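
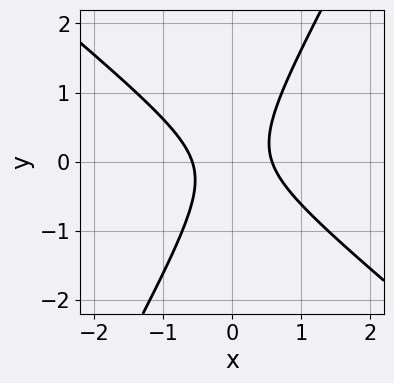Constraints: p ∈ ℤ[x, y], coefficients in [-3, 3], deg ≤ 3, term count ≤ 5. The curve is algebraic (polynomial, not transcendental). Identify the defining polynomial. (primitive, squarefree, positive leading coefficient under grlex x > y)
3*x^2 + 2*x*y - 2*y^2 - 1

(a) deg p = 2. A generic line meets the curve in up to 2 points.
(b) From the axis intercepts and sections: it misses every integer gridline on the y-axis.
(c) Assembling these constraints gives the stated polynomial.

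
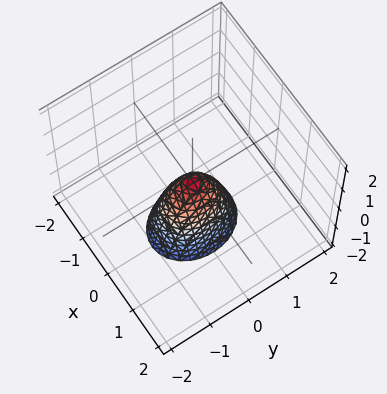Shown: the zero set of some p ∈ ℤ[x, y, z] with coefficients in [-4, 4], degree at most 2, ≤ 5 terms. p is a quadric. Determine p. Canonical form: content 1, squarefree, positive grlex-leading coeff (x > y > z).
3*x^2 + 2*y^2 + z

Degree: a paraboloid; a quadric, so deg p = 2.
Symmetries: the y ↦ −y reflection is a symmetry, so y appears only in even powers; the x ↦ −x reflection is a symmetry, so x appears only in even powers.
Reading off the gridlines: one z-axis crossing is at z = 0; one x-axis crossing is at x = 0; it meets the y-axis at y = 0 (among the integer gridlines).
These observations pin down the coefficients.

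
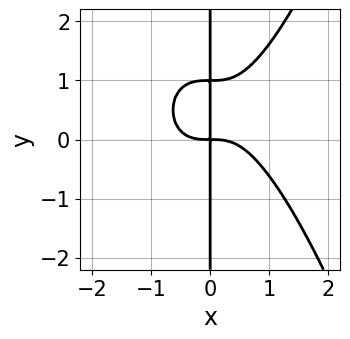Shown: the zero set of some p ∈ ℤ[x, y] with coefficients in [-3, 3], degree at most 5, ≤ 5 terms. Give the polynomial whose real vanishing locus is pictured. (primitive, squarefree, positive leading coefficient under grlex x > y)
x^4 - x*y^2 + x*y

Degree: the shape is more complex than any degree-3 curve, so deg p = 4.
Against the integer gridlines: the visible y-axis segment lies entirely on the curve.
Together with the visible shape, these determine p as stated.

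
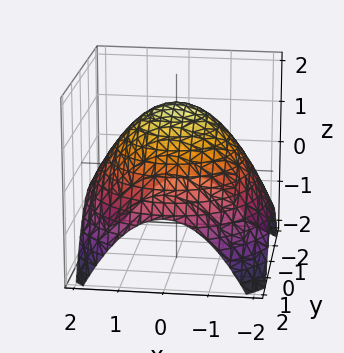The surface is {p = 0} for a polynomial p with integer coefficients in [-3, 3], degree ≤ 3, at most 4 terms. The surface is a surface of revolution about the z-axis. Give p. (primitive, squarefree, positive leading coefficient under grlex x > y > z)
x^2 + y^2 + 2*z - 3

The degree is 2 — a generic line meets the surface in up to 2 points.
Symmetries: every cross-section ⟂ z is a circle, so x, y appear only via x² + y².
Observable constraints: a circular section at z = 0 has radius between 1 and 2.
Putting this together gives p.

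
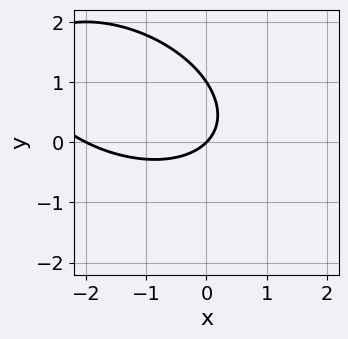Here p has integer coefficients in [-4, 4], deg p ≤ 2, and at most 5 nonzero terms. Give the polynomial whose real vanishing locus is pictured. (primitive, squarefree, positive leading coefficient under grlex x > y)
x^2 + x*y + 2*y^2 + 2*x - 2*y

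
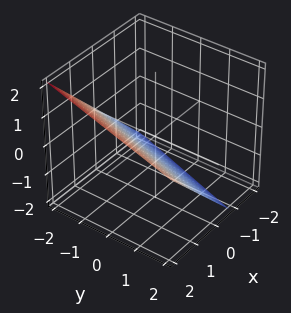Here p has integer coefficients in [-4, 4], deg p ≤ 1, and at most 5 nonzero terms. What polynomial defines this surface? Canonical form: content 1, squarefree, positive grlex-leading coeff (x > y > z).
(a) The degree is 1 — the surface is flat (a plane).
(b) From the visible intercepts: it crosses the y-axis at the gridline y = -2.
(c) Fitting integer coefficients to these (and the overall shape) gives p.

3*x - y - 3*z - 2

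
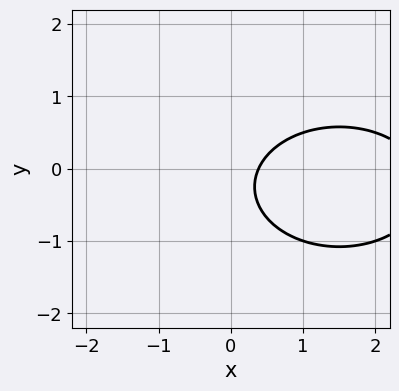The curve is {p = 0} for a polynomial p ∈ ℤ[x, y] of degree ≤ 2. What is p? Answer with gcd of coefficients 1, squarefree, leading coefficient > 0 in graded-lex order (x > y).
x^2 + 2*y^2 - 3*x + y + 1

The degree is 2 — no degree-1 curve has this shape.
From the axis intercepts and sections: the curve avoids every integer y-axis point in the box.
Solving for integer coefficients yields p as stated.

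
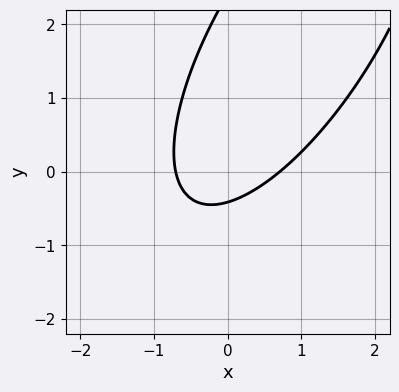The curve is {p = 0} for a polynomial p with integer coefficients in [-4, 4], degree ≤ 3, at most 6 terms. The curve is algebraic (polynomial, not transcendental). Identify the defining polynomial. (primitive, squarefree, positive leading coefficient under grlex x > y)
(a) The degree is 2 — no degree-1 curve has this shape.
(b) Putting this together gives p.

2*x^2 - 2*x*y + y^2 - 2*y - 1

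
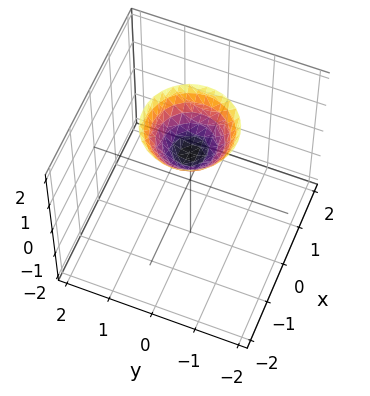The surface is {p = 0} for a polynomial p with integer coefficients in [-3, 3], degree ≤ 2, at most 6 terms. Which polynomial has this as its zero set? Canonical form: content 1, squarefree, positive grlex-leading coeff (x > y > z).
x^2 + y^2 - z + 1

(a) The degree is 2 — no degree-1 surface has this shape.
(b) Symmetries: every cross-section ⟂ z is a circle, so x, y appear only via x² + y².
(c) Checking where it meets the axes: a circular section at z = 2 has radius exactly 1; the surface avoids every integer y-axis point in the box.
(d) Fitting integer coefficients to these (and the overall shape) gives p. Check: (0, 0, 1) on the z-axis lies on the surface, and p(0, 0, 1) = 0. ✓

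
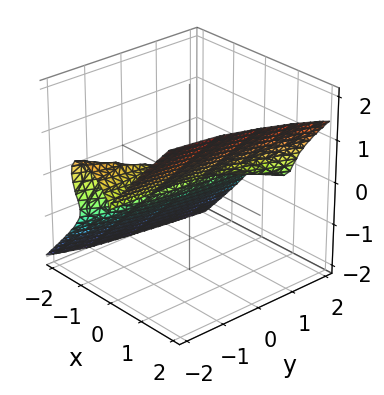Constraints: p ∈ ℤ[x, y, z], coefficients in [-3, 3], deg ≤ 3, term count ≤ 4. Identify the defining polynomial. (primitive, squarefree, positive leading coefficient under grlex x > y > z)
2*x^3 - x^2*y - 2*z^3 - x*z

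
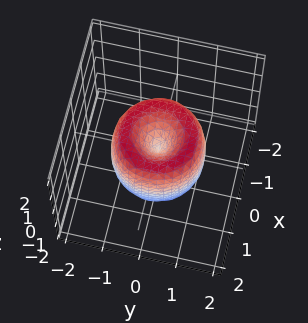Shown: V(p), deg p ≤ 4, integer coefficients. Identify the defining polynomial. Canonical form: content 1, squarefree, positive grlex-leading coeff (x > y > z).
(a) deg p = 4. A generic line meets the surface in up to 4 points.
(b) Symmetries: rotational symmetry about the z-axis ⇒ p depends on x, y only through x² + y².
(c) Reading off the gridlines: a circular section at z = 1 has radius between 0 and 1; it crosses the x-axis at the gridline x = 0; it meets the z-axis at z = 0 (among the integer gridlines).
(d) Fitting integer coefficients to these (and the overall shape) gives p.

2*x^4 + 4*x^2*y^2 + 2*y^4 - 3*x^2 - 3*y^2 + z^2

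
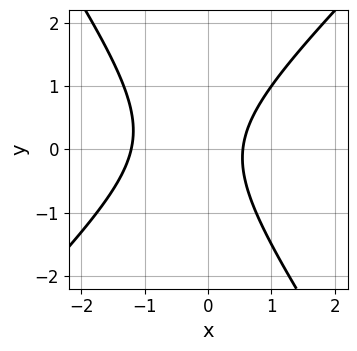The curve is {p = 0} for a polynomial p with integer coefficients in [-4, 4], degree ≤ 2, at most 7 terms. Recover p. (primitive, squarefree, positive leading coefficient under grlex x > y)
3*x^2 - x*y - 2*y^2 + 2*x - 2

1. The degree is 2 — a generic line meets the curve in up to 2 points.
2. Reading off the gridlines: no y-intercept at any integer in the box.
3. The integer polynomial consistent with all of this is the stated p.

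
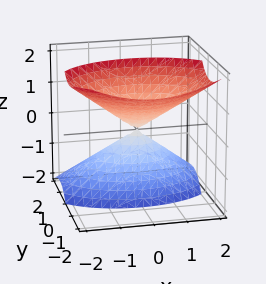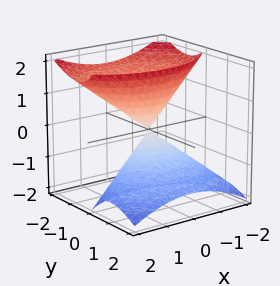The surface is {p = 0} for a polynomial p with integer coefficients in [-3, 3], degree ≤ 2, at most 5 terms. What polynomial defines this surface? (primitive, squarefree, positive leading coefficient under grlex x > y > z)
x^2 + 2*y^2 + 2*y*z - z^2

(a) The picture has 2 separate pieces.
(b) deg p = 2.
(c) Against the integer gridlines: one y-axis crossing is at y = 0; it meets the x-axis at x = 0 (among the integer gridlines); one z-axis crossing is at z = 0.
(d) The integer polynomial consistent with all of this is the stated p.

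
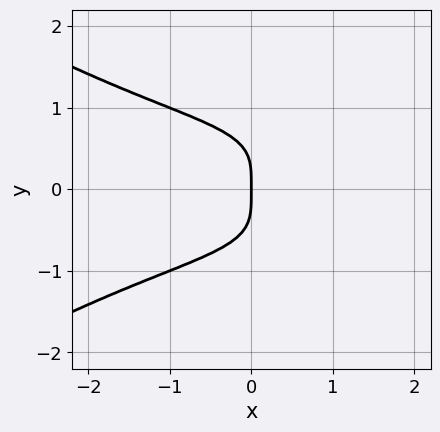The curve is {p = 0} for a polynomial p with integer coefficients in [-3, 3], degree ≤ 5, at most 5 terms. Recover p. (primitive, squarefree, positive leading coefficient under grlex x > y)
First, deg p = 4.
Then, symmetries: mirror symmetry y ↦ −y ⇒ only even powers of y.
Next, reading off the gridlines: one y-axis crossing is at y = 0; one x-axis crossing is at x = 0.
Finally, these observations pin down the coefficients.

x^2*y^2 - 3*y^4 - 2*x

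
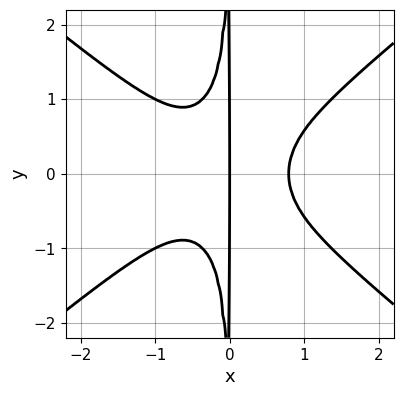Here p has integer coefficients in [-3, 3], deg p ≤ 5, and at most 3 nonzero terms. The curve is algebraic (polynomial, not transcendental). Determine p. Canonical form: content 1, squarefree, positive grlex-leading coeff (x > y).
2*x^4 - 3*x^2*y^2 - x

1. The degree is 4 — the shape is more complex than any degree-3 curve.
2. Symmetries: it's symmetric under y → −y, forcing even powers of y.
3. Observable constraints: the visible y-axis segment lies entirely on the curve; it crosses the x-axis at the gridline x = 0.
4. These observations pin down the coefficients.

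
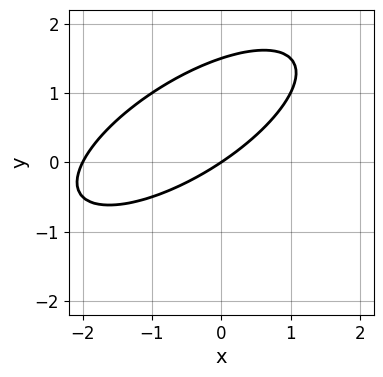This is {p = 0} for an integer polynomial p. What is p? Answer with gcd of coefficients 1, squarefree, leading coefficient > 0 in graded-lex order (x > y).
x^2 - 2*x*y + 2*y^2 + 2*x - 3*y

(a) The degree is 2 — no degree-1 curve has this shape.
(b) From the axis intercepts and sections: among the integer gridlines, it crosses the x-axis at x ∈ {-2, 0}; it crosses the y-axis at the gridline y = 0.
(c) Assembling these constraints gives the stated polynomial.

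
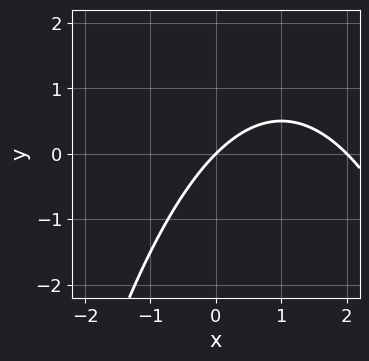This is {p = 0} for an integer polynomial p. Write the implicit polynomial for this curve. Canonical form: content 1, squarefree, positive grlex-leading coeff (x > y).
x^2 - 2*x + 2*y

(a) The degree is 2 — no degree-1 curve has this shape.
(b) Against the integer gridlines: among the integer gridlines, it crosses the x-axis at x ∈ {0, 2}; it crosses the y-axis at the gridline y = 0.
(c) Assembling these constraints gives the stated polynomial.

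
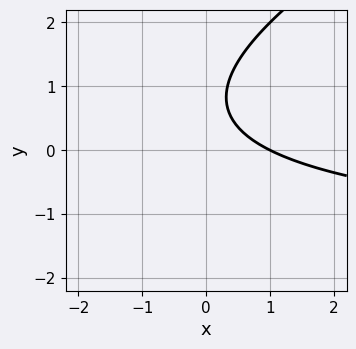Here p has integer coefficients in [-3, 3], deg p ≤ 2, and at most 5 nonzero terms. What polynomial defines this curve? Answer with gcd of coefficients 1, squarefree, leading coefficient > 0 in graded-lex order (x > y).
x*y - 2*y^2 + 2*x + 3*y - 2

First, deg p = 2. No degree-1 curve has this shape.
Next, checking where it meets the axes: it meets the x-axis at x = 1 (among the integer gridlines); it misses every integer gridline on the y-axis.
Finally, these observations pin down the coefficients.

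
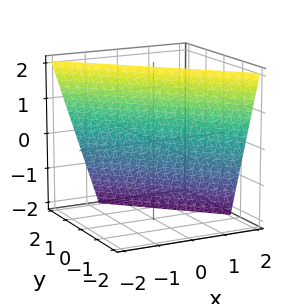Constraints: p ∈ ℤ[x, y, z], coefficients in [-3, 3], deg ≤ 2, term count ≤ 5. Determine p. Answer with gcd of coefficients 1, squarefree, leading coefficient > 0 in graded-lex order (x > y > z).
3*x + 3*y + z - 2

1. The degree is 1 — the surface is flat (a plane).
2. From the visible intercepts: it crosses the z-axis at the gridline z = 2.
3. Solving for integer coefficients yields p as stated.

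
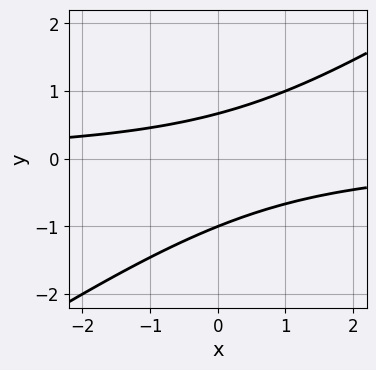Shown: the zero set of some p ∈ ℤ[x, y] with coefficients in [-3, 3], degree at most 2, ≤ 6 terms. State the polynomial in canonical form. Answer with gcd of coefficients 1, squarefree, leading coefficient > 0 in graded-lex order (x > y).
2*x*y - 3*y^2 - y + 2

Degree: no degree-1 curve has this shape, so deg p = 2.
From the axis intercepts and sections: no x-intercept at any integer in the box; it meets the y-axis at y = -1 (among the integer gridlines).
Together with the visible shape, these determine p as stated.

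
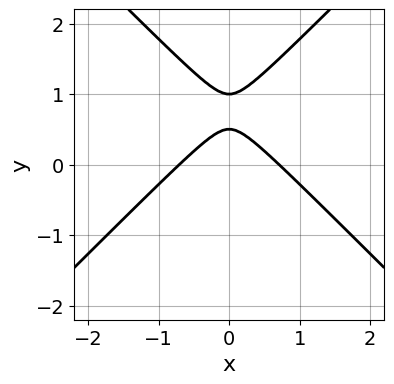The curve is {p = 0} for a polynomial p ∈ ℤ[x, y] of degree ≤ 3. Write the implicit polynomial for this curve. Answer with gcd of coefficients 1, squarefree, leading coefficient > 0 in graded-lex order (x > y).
1. The degree is 2 — the shape is more complex than any degree-1 curve.
2. Symmetries: mirror symmetry x ↦ −x ⇒ only even powers of x.
3. Observable constraints: it crosses the y-axis at the gridline y = 1.
4. Fitting integer coefficients to these (and the overall shape) gives p.

2*x^2 - 2*y^2 + 3*y - 1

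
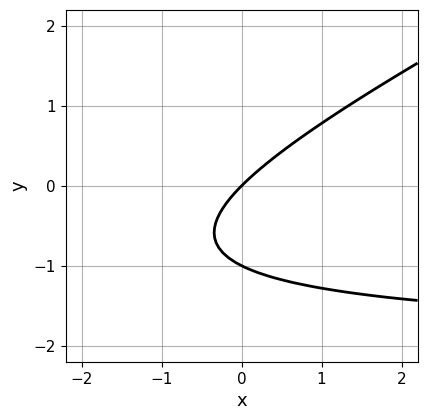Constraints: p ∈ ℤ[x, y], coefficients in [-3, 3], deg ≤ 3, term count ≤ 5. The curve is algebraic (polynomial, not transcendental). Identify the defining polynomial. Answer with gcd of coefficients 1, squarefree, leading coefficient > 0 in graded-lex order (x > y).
(a) The degree is 2 — a generic line meets the curve in up to 2 points.
(b) Checking where it meets the axes: it meets the x-axis at x = 0 (among the integer gridlines); among the integer gridlines, it crosses the y-axis at y ∈ {-1, 0}.
(c) Together with the visible shape, these determine p as stated.

x*y - 2*y^2 + 2*x - 2*y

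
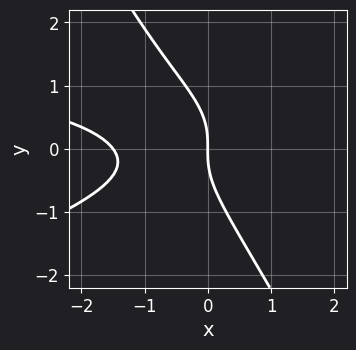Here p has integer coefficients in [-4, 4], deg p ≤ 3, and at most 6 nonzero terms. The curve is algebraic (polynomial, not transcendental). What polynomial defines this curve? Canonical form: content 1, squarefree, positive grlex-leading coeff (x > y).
x^2*y - 3*x*y^2 - 2*y^3 - 2*x^2 - 3*x

(a) deg p = 3.
(b) Reading off the gridlines: it crosses the x-axis at the gridline x = 0; it crosses the y-axis at the gridline y = 0.
(c) These observations pin down the coefficients.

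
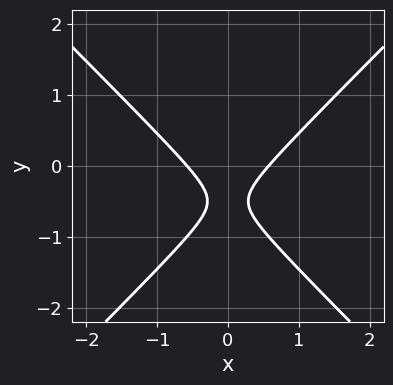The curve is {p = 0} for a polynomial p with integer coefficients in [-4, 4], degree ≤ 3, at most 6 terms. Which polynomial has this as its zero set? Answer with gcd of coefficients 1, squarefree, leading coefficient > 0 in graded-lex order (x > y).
1. Degree: no degree-1 curve has this shape, so deg p = 2.
2. Symmetries: it's symmetric under x → −x, forcing even powers of x.
3. Reading off the gridlines: it misses every integer gridline on the y-axis.
4. These observations pin down the coefficients.

3*x^2 - 3*y^2 - 3*y - 1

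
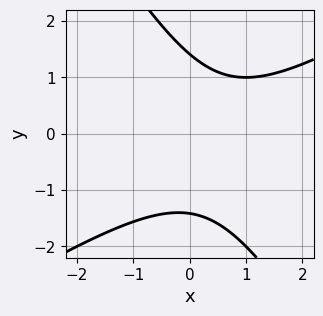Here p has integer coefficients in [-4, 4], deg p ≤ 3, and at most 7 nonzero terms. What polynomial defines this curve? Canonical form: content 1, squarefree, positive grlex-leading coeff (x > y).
First, the degree is 2 — a generic line meets the curve in up to 2 points.
Then, from the axis intercepts and sections: it misses every integer gridline on the x-axis.
Finally, assembling these constraints gives the stated polynomial.

x^2 - x*y - y^2 - x + 2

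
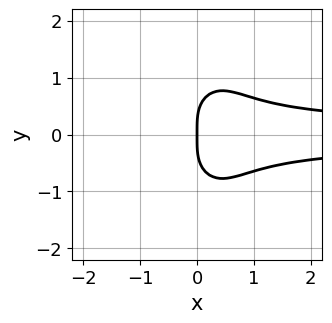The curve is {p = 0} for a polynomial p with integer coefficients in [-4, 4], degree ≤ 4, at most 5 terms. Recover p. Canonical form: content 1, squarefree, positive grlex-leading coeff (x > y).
1. The degree is 4 — a generic line meets the curve in up to 4 points.
2. Symmetries: it's symmetric under y → −y, forcing even powers of y.
3. Reading off the gridlines: it meets the y-axis at y = 0 (among the integer gridlines); it meets the x-axis at x = 0 (among the integer gridlines).
4. Assembling these constraints gives the stated polynomial.

3*x^2*y^2 + y^4 - x*y^2 - x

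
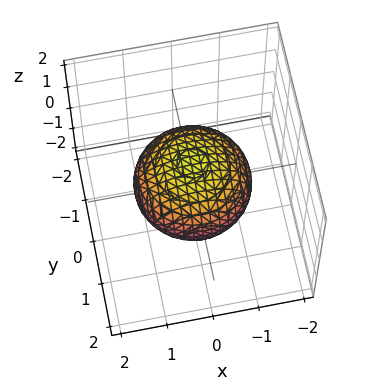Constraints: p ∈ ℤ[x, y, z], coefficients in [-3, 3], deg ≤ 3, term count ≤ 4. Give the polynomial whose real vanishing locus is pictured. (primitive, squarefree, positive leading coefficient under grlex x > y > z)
2*x^2 + 2*y^2 + 3*z^2 - 3

1. The degree is 2 — a closed, bounded, convex surface; a quadric.
2. Symmetry: every cross-section ⟂ z is a circle, so x, y appear only via x² + y²; it's symmetric under z → −z, forcing even powers of z.
3. From the axis intercepts and sections: among the integer gridlines, it crosses the z-axis at z ∈ {-1, 1}; a circular section at z = 0 has radius between 1 and 2.
4. Fitting integer coefficients to these (and the overall shape) gives p.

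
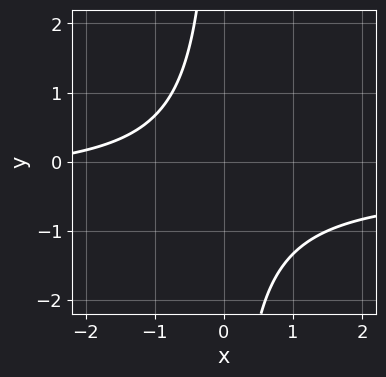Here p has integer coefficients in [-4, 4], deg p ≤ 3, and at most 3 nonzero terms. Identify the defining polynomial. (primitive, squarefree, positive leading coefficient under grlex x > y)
First, the degree is 2 — a generic line meets the curve in up to 2 points.
Then, from the visible intercepts: the curve avoids every integer x-axis point in the box; the curve avoids every integer y-axis point in the box.
Finally, assembling these constraints gives the stated polynomial.

3*x*y + x + 3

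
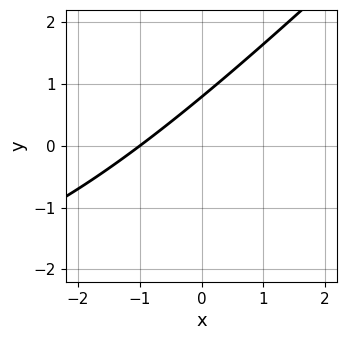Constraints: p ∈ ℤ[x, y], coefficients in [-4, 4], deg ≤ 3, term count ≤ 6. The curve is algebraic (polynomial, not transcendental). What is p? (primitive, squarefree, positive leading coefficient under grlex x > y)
x*y - y^2 + 3*x - 3*y + 3

First, deg p = 2.
Then, from the visible intercepts: it crosses the x-axis at the gridline x = -1.
Finally, putting this together gives p.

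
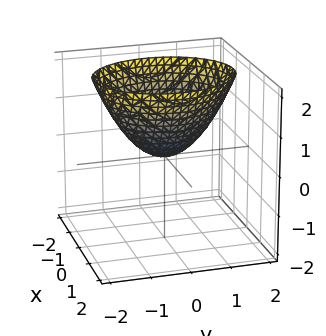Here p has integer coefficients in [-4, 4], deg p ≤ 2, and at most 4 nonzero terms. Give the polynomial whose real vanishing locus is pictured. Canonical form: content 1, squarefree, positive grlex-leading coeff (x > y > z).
3*x^2 + 2*y^2 - 3*z

First, deg p = 2. A single bowl opening along one axis; a quadric.
Next, symmetries: the x ↦ −x reflection is a symmetry, so x appears only in even powers; the y ↦ −y reflection is a symmetry, so y appears only in even powers.
Next, reading off the gridlines: it crosses the y-axis at the gridline y = 0; one z-axis crossing is at z = 0; one x-axis crossing is at x = 0.
Finally, assembling these constraints gives the stated polynomial.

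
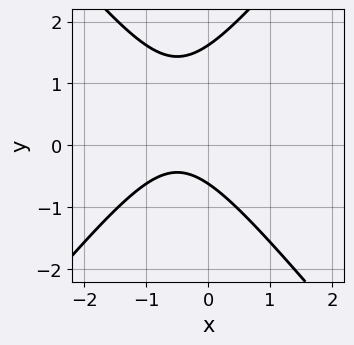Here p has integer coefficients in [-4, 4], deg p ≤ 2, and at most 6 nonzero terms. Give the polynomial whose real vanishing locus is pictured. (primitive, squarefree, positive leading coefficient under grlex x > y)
3*x^2 - 2*y^2 + 3*x + 2*y + 2

First, deg p = 2. The shape is more complex than any degree-1 curve.
Then, observable constraints: the curve avoids every integer x-axis point in the box.
Finally, fitting integer coefficients to these (and the overall shape) gives p.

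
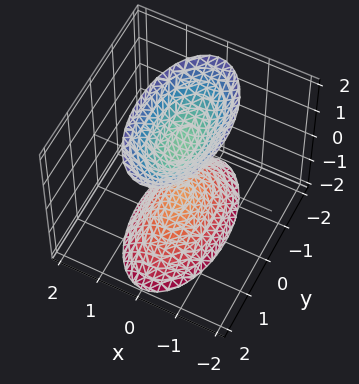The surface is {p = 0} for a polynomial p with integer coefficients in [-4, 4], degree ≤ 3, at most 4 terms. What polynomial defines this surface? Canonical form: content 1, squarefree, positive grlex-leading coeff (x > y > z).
First, there are 2 components. Treating them together as one polynomial.
Then, deg p = 2. Two separate bowl-shaped sheets opening away from each other; a quadric.
Next, symmetries: it's symmetric under x → −x, forcing even powers of x; it's symmetric under z → −z, forcing even powers of z; mirror symmetry y ↦ −y ⇒ only even powers of y.
Then, from the visible intercepts: the z-axis gridline crossings are at z ∈ {-1, 1}; the surface avoids every integer y-axis point in the box; the surface avoids every integer x-axis point in the box.
Finally, together with the visible shape, these determine p as stated.

3*x^2 + y^2 - z^2 + 1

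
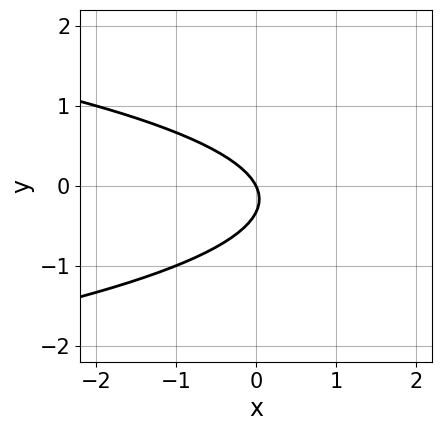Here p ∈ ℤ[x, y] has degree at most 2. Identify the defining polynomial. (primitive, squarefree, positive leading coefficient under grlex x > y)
Degree: no degree-1 curve has this shape, so deg p = 2.
Against the integer gridlines: it crosses the x-axis at the gridline x = 0; it crosses the y-axis at the gridline y = 0.
Putting this together gives p.

3*y^2 + 2*x + y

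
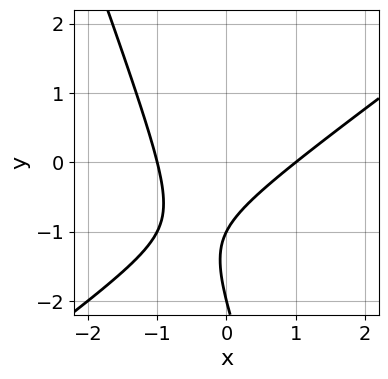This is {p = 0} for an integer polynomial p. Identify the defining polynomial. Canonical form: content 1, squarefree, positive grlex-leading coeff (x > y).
2*x^2 - 2*x*y - y^2 - 3*y - 2

(a) Degree: the shape is more complex than any degree-1 curve, so deg p = 2.
(b) From the axis intercepts and sections: among the integer gridlines, it crosses the y-axis at y ∈ {-2, -1}; among the integer gridlines, it crosses the x-axis at x ∈ {-1, 1}.
(c) The integer polynomial consistent with all of this is the stated p.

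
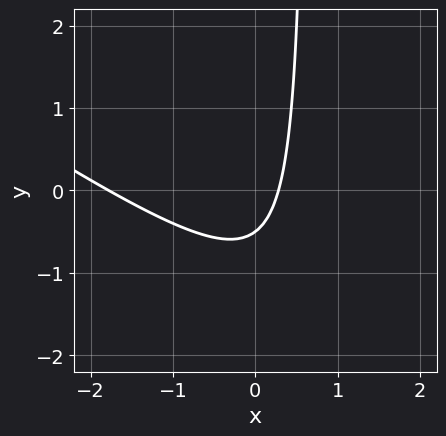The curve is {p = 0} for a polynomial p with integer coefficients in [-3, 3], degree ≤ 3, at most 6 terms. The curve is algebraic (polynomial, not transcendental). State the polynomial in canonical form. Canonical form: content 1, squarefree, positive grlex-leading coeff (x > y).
2*x^2 + 3*x*y + 3*x - 2*y - 1

(a) The degree is 2 — no degree-1 curve has this shape.
(b) Matching integer coefficients to the picture gives p.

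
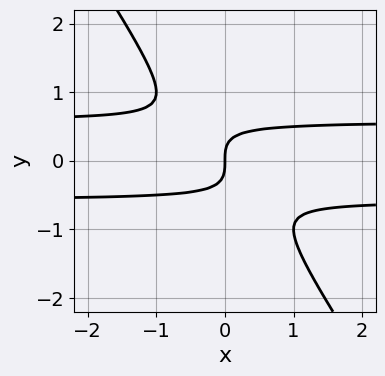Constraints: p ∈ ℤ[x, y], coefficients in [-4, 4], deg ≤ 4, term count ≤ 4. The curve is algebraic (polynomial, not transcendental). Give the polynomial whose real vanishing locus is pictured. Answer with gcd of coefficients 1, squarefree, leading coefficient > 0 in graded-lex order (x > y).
(a) deg p = 3. No degree-2 curve has this shape.
(b) Checking where it meets the axes: it crosses the y-axis at the gridline y = 0; one x-axis crossing is at x = 0.
(c) These observations pin down the coefficients.

3*x*y^2 + 2*y^3 - x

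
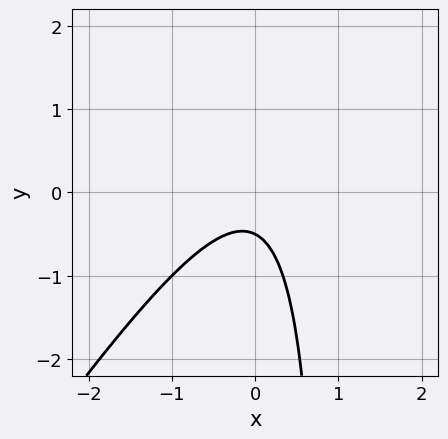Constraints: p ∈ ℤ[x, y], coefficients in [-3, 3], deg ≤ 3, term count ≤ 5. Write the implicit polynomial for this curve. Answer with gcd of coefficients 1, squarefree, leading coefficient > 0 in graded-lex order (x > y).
3*x^2 - 2*x*y + 2*y + 1

First, degree: a generic line meets the curve in up to 2 points, so deg p = 2.
Next, observable constraints: it misses every integer gridline on the x-axis.
Finally, fitting integer coefficients to these (and the overall shape) gives p.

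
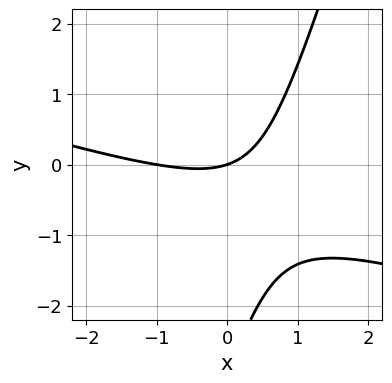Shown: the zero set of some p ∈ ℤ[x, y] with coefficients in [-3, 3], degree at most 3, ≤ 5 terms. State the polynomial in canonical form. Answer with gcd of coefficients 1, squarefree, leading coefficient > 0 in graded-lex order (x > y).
First, the degree is 2 — the shape is more complex than any degree-1 curve.
Next, from the visible intercepts: it meets the y-axis at y = 0 (among the integer gridlines); among the integer gridlines, it crosses the x-axis at x ∈ {-1, 0}.
Finally, the integer polynomial consistent with all of this is the stated p.

x^2 + 3*x*y - y^2 + x - 3*y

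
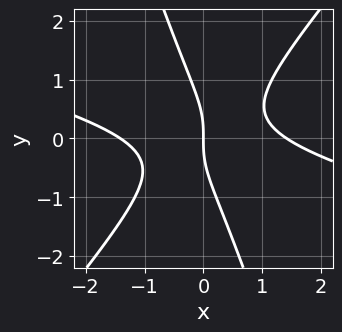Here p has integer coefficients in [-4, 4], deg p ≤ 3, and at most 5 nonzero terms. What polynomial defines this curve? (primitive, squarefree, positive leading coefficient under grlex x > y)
(a) deg p = 3. A generic line meets the curve in up to 3 points.
(b) Reading off the gridlines: it crosses the y-axis at the gridline y = 0; one x-axis crossing is at x = 0.
(c) The integer polynomial consistent with all of this is the stated p.

x^3 + 3*x^2*y - 2*x*y^2 - y^3 - 2*x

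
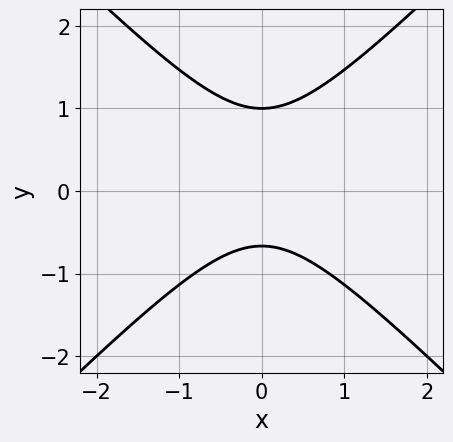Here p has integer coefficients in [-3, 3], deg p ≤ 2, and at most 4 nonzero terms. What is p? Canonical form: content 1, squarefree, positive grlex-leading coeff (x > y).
Degree: a generic line meets the curve in up to 2 points, so deg p = 2.
Symmetries: the x ↦ −x reflection is a symmetry, so x appears only in even powers.
Checking where it meets the axes: one y-axis crossing is at y = 1; it misses every integer gridline on the x-axis.
Assembling these constraints gives the stated polynomial.

3*x^2 - 3*y^2 + y + 2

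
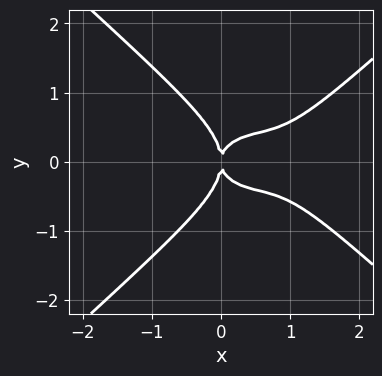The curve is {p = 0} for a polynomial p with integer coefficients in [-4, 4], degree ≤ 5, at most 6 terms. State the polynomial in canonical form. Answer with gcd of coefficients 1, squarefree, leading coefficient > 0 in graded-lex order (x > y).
2*x^4 - 3*y^4 - 3*x^3 - 2*x*y^2 + 2*x^2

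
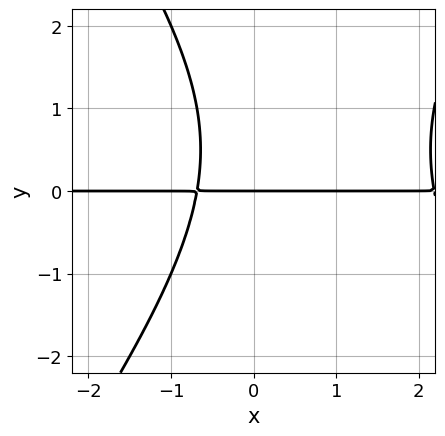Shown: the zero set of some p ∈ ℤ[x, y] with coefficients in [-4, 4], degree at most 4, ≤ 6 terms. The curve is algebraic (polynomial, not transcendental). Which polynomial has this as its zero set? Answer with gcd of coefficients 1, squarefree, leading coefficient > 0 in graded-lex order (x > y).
1. deg p = 3. The shape is more complex than any degree-2 curve.
2. From the visible intercepts: every point of the x-axis in the box is on the curve; it meets the y-axis at y = 0 (among the integer gridlines).
3. Assembling these constraints gives the stated polynomial.

2*x^2*y - y^3 - 3*x*y + y^2 - 3*y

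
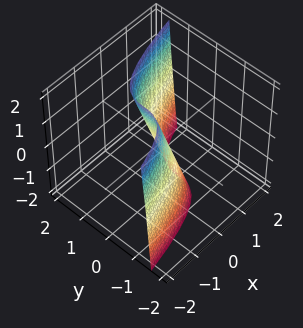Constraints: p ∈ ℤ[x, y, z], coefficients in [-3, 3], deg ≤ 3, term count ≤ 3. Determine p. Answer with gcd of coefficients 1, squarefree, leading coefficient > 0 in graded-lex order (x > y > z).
(a) deg p = 3. The shape is more complex than any degree-2 surface.
(b) Reading off the gridlines: it meets the z-axis at z = 0 (among the integer gridlines); it meets the y-axis at y = 0 (among the integer gridlines); one x-axis crossing is at x = 0.
(c) Together with the visible shape, these determine p as stated.

2*y^3 - 3*x - z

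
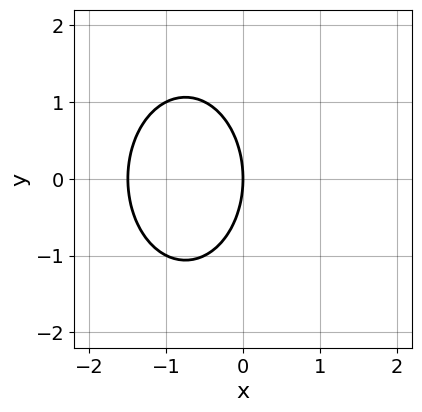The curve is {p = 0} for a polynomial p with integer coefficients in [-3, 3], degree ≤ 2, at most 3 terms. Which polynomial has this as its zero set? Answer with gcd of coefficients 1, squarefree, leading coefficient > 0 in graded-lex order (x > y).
Degree: a generic line meets the curve in up to 2 points, so deg p = 2.
Symmetries: mirror symmetry y ↦ −y ⇒ only even powers of y.
Against the integer gridlines: one y-axis crossing is at y = 0; one x-axis crossing is at x = 0.
Together with the visible shape, these determine p as stated.

2*x^2 + y^2 + 3*x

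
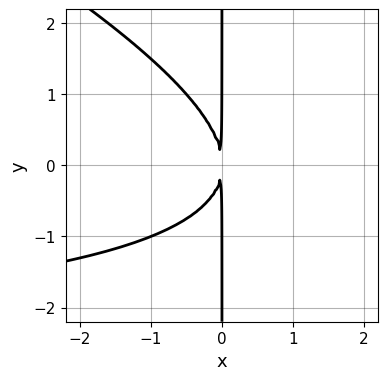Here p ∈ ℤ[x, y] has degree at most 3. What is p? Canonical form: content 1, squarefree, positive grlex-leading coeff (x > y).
x^2*y + 2*x*y^2 + 3*x^2

Degree: a generic line meets the curve in up to 3 points, so deg p = 3.
From the visible intercepts: the visible y-axis segment lies entirely on the curve.
Assembling these constraints gives the stated polynomial.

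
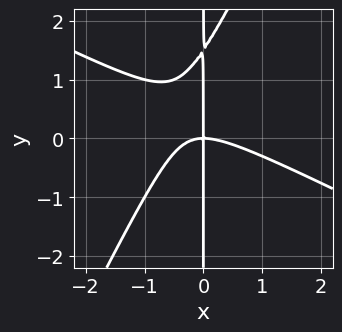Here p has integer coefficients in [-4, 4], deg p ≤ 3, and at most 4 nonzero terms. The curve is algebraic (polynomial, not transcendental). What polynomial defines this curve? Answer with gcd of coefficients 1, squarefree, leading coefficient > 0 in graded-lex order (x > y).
The degree is 3 — no degree-2 curve has this shape.
From the visible intercepts: it meets the x-axis at x = 0 (among the integer gridlines); every point of the y-axis in the box is on the curve.
Fitting integer coefficients to these (and the overall shape) gives p.

2*x^3 + 3*x^2*y - 2*x*y^2 + 3*x*y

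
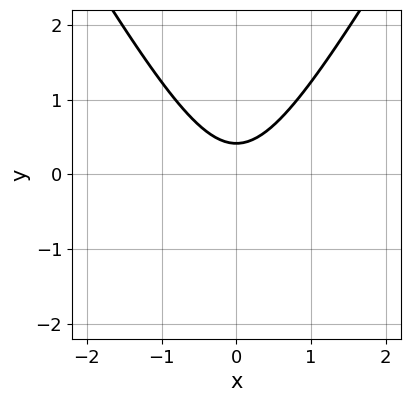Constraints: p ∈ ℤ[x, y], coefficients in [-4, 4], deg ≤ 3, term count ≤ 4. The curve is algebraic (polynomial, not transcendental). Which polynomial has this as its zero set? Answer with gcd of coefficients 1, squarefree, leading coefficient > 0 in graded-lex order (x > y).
(a) Degree: the shape is more complex than any degree-1 curve, so deg p = 2.
(b) Symmetries: it's symmetric under x → −x, forcing even powers of x.
(c) From the visible intercepts: the curve avoids every integer x-axis point in the box.
(d) Fitting integer coefficients to these (and the overall shape) gives p.

3*x^2 - y^2 - 2*y + 1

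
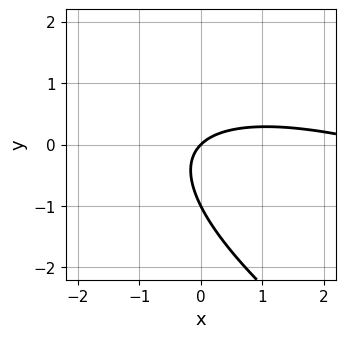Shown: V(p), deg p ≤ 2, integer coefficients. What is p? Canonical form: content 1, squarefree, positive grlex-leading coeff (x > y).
The degree is 2 — a generic line meets the curve in up to 2 points.
Reading off the gridlines: the y-axis gridline crossings are at y ∈ {-1, 0}; it crosses the x-axis at the gridline x = 0.
Assembling these constraints gives the stated polynomial.

x^2 + 3*x*y + 3*y^2 - 3*x + 3*y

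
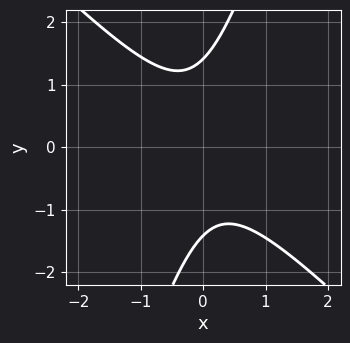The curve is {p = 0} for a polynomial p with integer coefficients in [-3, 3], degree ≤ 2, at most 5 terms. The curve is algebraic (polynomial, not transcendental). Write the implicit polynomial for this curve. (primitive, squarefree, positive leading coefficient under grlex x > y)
3*x^2 + 2*x*y - y^2 + 2

1. The degree is 2 — a generic line meets the curve in up to 2 points.
2. From the axis intercepts and sections: no x-intercept at any integer in the box.
3. Fitting integer coefficients to these (and the overall shape) gives p.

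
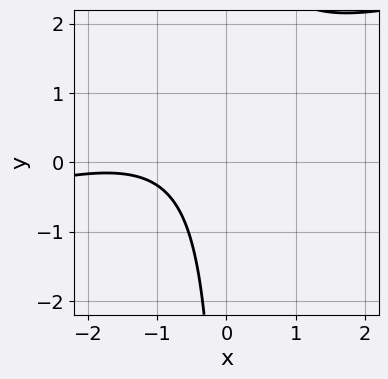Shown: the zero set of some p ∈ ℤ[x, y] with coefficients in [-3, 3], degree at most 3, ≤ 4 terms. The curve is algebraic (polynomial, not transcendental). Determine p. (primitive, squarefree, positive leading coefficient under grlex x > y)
x^2 - 3*x*y + 3*x + 3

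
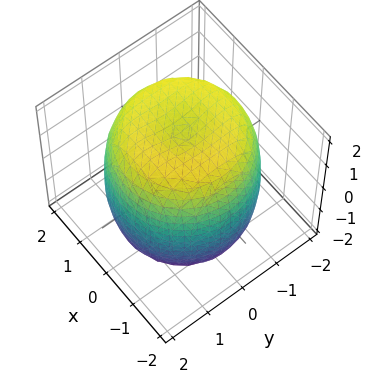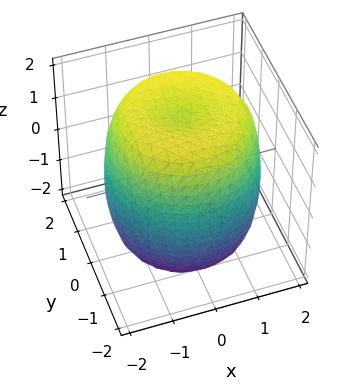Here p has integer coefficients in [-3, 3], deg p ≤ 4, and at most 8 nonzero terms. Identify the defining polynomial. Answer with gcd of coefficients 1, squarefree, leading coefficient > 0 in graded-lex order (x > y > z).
x^4 + 2*x^2*y^2 + y^4 - 2*x^2 - 2*y^2 + z^2 - 3

Degree: no degree-3 surface has this shape, so deg p = 4.
Symmetries: rotational symmetry about the z-axis ⇒ p depends on x, y only through x² + y².
Checking where it meets the axes: a circular section at z = 1 has radius between 1 and 2.
Assembling these constraints gives the stated polynomial.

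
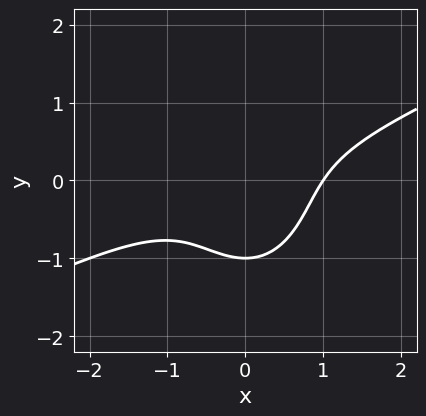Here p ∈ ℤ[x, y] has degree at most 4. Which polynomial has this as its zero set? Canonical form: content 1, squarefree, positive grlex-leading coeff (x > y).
x^3 - 2*x^2*y - y^3 - 1

The degree is 3 — a generic line meets the curve in up to 3 points.
From the visible intercepts: it meets the x-axis at x = 1 (among the integer gridlines); one y-axis crossing is at y = -1.
Matching integer coefficients to the picture gives p.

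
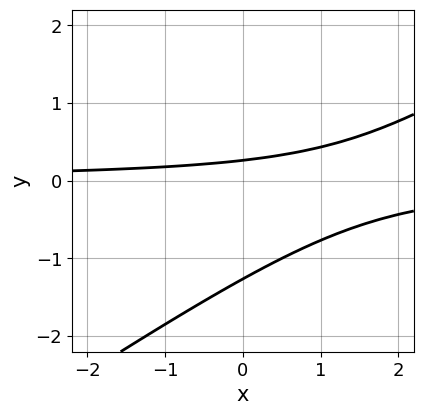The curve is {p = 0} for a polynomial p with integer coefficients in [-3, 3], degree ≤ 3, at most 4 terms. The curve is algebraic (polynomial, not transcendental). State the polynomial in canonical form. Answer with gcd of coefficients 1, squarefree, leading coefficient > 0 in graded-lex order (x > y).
2*x*y - 3*y^2 - 3*y + 1

(a) Degree: no degree-1 curve has this shape, so deg p = 2.
(b) Observable constraints: the curve avoids every integer x-axis point in the box.
(c) Matching integer coefficients to the picture gives p.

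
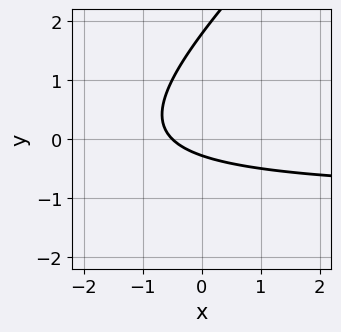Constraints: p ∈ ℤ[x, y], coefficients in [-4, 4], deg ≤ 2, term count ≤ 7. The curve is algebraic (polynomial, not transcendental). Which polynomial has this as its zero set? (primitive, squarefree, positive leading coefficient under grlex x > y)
2*x*y - 2*y^2 + 2*x + 3*y + 1

(a) The degree is 2 — the shape is more complex than any degree-1 curve.
(b) Solving for integer coefficients yields p as stated.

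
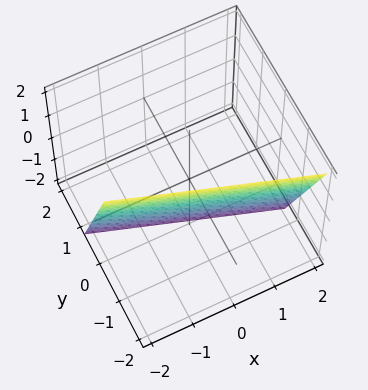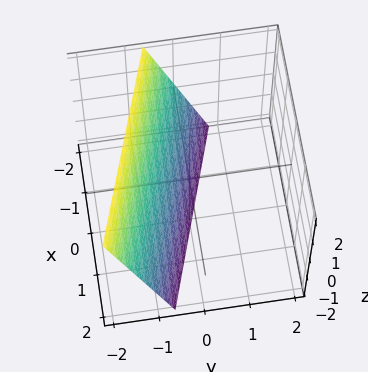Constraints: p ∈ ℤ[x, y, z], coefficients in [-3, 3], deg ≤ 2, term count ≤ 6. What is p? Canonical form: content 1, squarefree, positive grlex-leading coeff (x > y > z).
1. The degree is 1 — every cross-section is a straight line — this is a plane.
2. Reading off the gridlines: one z-axis crossing is at z = -2; it crosses the x-axis at the gridline x = -2.
3. These observations pin down the coefficients.

x + 3*y + z + 2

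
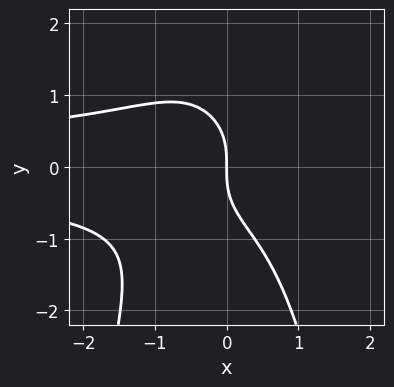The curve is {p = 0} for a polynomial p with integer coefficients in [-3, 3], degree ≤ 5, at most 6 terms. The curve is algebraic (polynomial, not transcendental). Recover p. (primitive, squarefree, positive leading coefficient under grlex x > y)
First, deg p = 4.
Then, against the integer gridlines: it crosses the x-axis at the gridline x = 0; it meets the y-axis at y = 0 (among the integer gridlines).
Finally, solving for integer coefficients yields p as stated.

3*x^2*y^2 + x*y^2 + 2*y^3 + 3*x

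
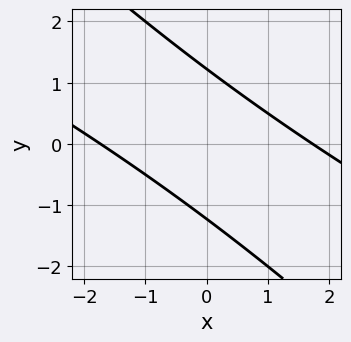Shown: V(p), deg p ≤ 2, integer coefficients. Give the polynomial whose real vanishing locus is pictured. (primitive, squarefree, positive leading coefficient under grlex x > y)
The degree is 2 — a generic line meets the curve in up to 2 points.
Putting this together gives p.

x^2 + 3*x*y + 2*y^2 - 3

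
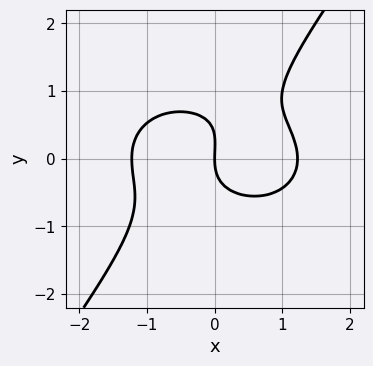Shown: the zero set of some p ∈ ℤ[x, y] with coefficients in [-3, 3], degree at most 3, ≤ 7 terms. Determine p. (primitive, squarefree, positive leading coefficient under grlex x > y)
2*x^3 + 3*x*y^2 - 3*y^3 + y^2 - 3*x

The degree is 3 — the shape is more complex than any degree-2 curve.
From the axis intercepts and sections: one x-axis crossing is at x = 0; it crosses the y-axis at the gridline y = 0.
Matching integer coefficients to the picture gives p.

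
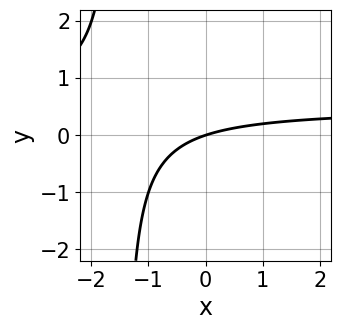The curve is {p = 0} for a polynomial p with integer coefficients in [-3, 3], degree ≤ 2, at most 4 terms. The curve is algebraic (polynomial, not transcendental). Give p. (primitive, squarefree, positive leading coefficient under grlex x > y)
2*x*y - x + 3*y

deg p = 2. No degree-1 curve has this shape.
From the visible intercepts: one x-axis crossing is at x = 0; it meets the y-axis at y = 0 (among the integer gridlines).
Solving for integer coefficients yields p as stated.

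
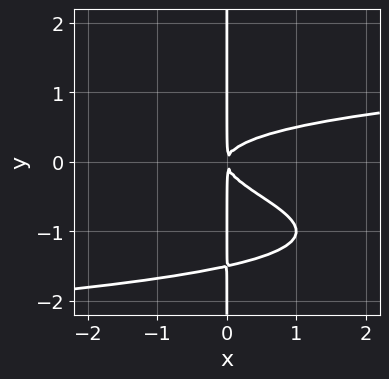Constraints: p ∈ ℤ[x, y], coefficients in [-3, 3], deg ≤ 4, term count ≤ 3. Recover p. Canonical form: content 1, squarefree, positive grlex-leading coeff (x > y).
2*x*y^3 + 3*x*y^2 - x^2

First, degree: a generic line meets the curve in up to 4 points, so deg p = 4.
Next, from the visible intercepts: every point of the y-axis in the box is on the curve.
Finally, matching integer coefficients to the picture gives p.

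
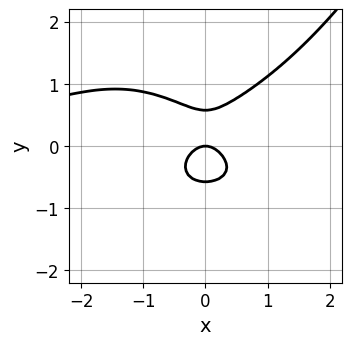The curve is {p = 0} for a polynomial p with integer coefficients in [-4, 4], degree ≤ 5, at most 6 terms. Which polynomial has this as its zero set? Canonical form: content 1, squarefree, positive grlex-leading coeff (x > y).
x^3*y - 3*y^3 + 2*x^2 + y

deg p = 4.
Against the integer gridlines: it crosses the y-axis at the gridline y = 0; one x-axis crossing is at x = 0.
Solving for integer coefficients yields p as stated.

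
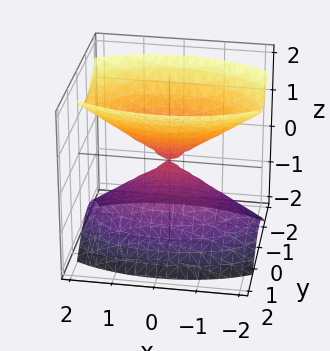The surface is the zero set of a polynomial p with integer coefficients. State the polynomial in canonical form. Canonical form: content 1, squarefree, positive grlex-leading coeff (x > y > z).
x^2 + 3*y^2 - 2*z^2

The picture has 2 separate pieces. Treating them together as one polynomial.
The degree is 2 — a double cone through the origin; a quadric.
Symmetries: the x ↦ −x reflection is a symmetry, so x appears only in even powers; mirror symmetry y ↦ −y ⇒ only even powers of y; mirror symmetry z ↦ −z ⇒ only even powers of z.
Checking where it meets the axes: one z-axis crossing is at z = 0; one y-axis crossing is at y = 0.
Putting this together gives p.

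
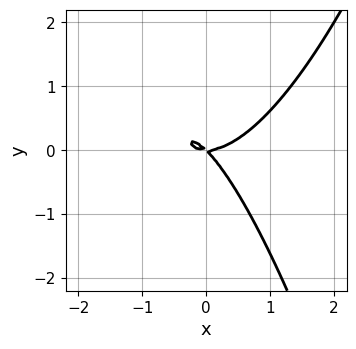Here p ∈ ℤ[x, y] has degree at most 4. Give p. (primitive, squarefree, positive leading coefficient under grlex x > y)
x^3 - x*y - y^2

1. Degree: no degree-2 curve has this shape, so deg p = 3.
2. From the visible intercepts: it crosses the y-axis at the gridline y = 0; it crosses the x-axis at the gridline x = 0.
3. Putting this together gives p.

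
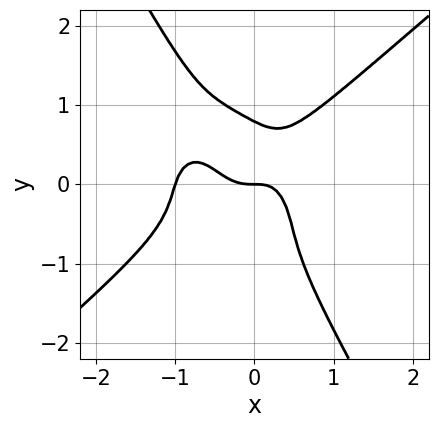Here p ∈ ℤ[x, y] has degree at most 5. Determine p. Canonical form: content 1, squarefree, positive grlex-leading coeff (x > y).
3*x^4 - 3*x*y^3 - 2*y^4 + 3*x^3 + y

Degree: a generic line meets the curve in up to 4 points, so deg p = 4.
Observable constraints: the x-axis gridline crossings are at x ∈ {-1, 0}; it meets the y-axis at y = 0 (among the integer gridlines).
The integer polynomial consistent with all of this is the stated p.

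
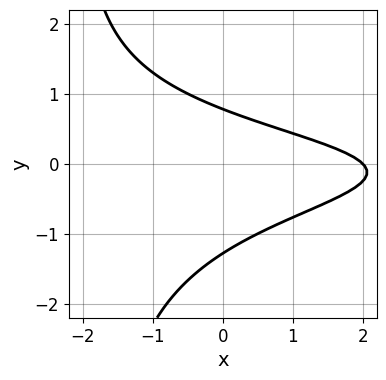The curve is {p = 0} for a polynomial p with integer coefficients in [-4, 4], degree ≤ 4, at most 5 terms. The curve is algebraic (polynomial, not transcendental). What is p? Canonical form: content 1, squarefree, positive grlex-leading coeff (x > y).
First, deg p = 3. No degree-2 curve has this shape.
Then, checking where it meets the axes: it crosses the x-axis at the gridline x = 2.
Finally, assembling these constraints gives the stated polynomial.

x*y^2 + 2*y^2 + x + y - 2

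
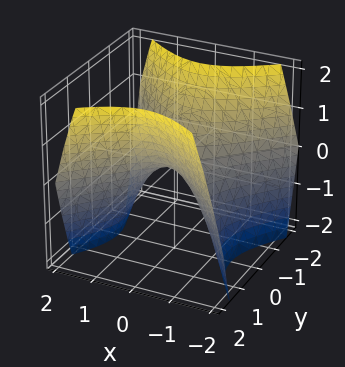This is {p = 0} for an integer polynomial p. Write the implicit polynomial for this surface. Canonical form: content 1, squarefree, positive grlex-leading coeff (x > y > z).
x^2 - y^2 + z

1. The degree is 2 — a saddle surface; a quadric.
2. Symmetries: mirror symmetry x ↦ −x ⇒ only even powers of x; mirror symmetry y ↦ −y ⇒ only even powers of y.
3. From the visible intercepts: one y-axis crossing is at y = 0; it crosses the z-axis at the gridline z = 0; one x-axis crossing is at x = 0.
4. Matching integer coefficients to the picture gives p.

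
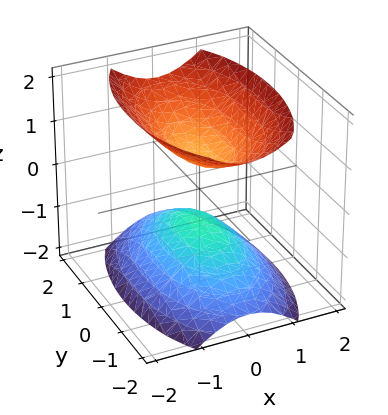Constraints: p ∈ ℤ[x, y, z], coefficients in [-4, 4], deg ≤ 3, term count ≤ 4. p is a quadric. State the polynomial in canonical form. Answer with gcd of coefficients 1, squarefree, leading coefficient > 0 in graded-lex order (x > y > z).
3*x^2 + y^2 - 2*z^2 + 1

I count 2 distinct pieces.
The degree is 2 — two sheets facing apart; a quadric.
Symmetries: mirror symmetry x ↦ −x ⇒ only even powers of x; mirror symmetry z ↦ −z ⇒ only even powers of z; it's symmetric under y → −y, forcing even powers of y.
From the visible intercepts: no y-intercept at any integer in the box; no x-intercept at any integer in the box.
Matching integer coefficients to the picture gives p.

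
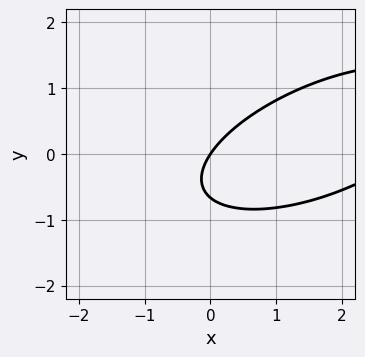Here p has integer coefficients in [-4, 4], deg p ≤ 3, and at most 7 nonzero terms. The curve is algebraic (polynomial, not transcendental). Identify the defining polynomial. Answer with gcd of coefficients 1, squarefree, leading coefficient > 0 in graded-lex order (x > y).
x^2 - 2*x*y + 3*y^2 - 3*x + 2*y

1. deg p = 2. The shape is more complex than any degree-1 curve.
2. Against the integer gridlines: it crosses the x-axis at the gridline x = 0; it meets the y-axis at y = 0 (among the integer gridlines).
3. Solving for integer coefficients yields p as stated.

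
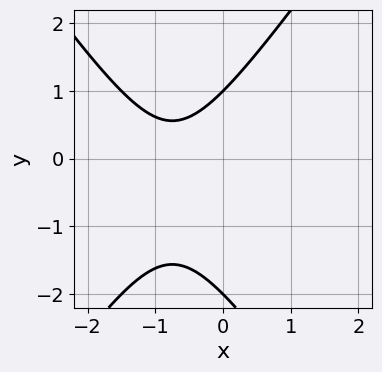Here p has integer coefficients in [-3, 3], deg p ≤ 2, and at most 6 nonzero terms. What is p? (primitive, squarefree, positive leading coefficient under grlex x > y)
(a) deg p = 2.
(b) Against the integer gridlines: among the integer gridlines, it crosses the y-axis at y ∈ {-2, 1}; it misses every integer gridline on the x-axis.
(c) Solving for integer coefficients yields p as stated.

2*x^2 - y^2 + 3*x - y + 2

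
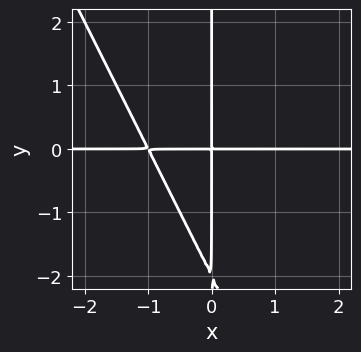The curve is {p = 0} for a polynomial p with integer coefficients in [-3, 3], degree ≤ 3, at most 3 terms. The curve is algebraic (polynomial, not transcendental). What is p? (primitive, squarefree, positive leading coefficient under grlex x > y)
2*x^2*y + x*y^2 + 2*x*y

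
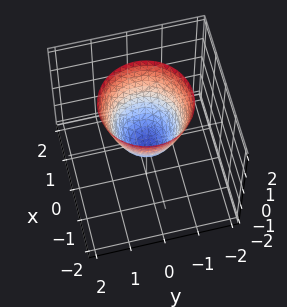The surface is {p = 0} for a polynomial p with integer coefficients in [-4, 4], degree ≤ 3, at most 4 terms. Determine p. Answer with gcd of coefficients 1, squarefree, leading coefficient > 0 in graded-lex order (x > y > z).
(a) Degree: the shape is more complex than any degree-1 surface, so deg p = 2.
(b) Symmetries: rotational symmetry about the z-axis ⇒ p depends on x, y only through x² + y².
(c) From the axis intercepts and sections: a circular section at z = 0 has radius between 0 and 1.
(d) The integer polynomial consistent with all of this is the stated p.

3*x^2 + 3*y^2 - 2*z - 1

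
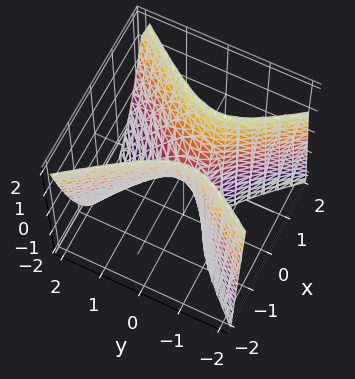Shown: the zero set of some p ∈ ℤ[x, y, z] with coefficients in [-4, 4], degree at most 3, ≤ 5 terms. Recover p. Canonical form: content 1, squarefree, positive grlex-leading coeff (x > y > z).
First, the degree is 2 — the shape is more complex than any degree-1 surface.
Then, reading off the gridlines: it crosses the z-axis at the gridline z = 0; it meets the x-axis at x = 0 (among the integer gridlines); one y-axis crossing is at y = 0.
Finally, these observations pin down the coefficients.

3*x^2 - 2*y^2 - y*z - z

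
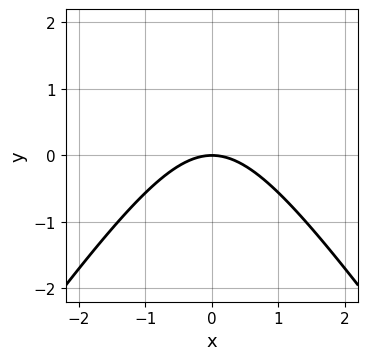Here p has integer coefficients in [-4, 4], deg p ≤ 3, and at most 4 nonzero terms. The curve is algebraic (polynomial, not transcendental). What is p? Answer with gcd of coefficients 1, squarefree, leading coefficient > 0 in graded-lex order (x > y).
2*x^2 - y^2 + 3*y

(a) Degree: no degree-1 curve has this shape, so deg p = 2.
(b) Symmetries: the x ↦ −x reflection is a symmetry, so x appears only in even powers.
(c) From the axis intercepts and sections: it crosses the x-axis at the gridline x = 0; one y-axis crossing is at y = 0.
(d) Matching integer coefficients to the picture gives p.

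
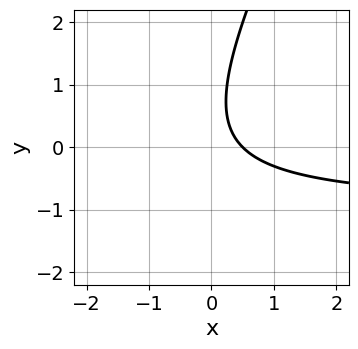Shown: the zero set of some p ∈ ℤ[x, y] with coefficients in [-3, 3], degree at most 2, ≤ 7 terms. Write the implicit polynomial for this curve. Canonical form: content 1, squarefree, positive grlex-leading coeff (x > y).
1. deg p = 2. The shape is more complex than any degree-1 curve.
2. From the visible intercepts: the curve avoids every integer y-axis point in the box.
3. Assembling these constraints gives the stated polynomial.

2*x*y - y^2 + 2*x + y - 1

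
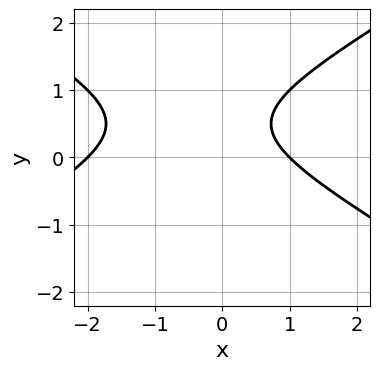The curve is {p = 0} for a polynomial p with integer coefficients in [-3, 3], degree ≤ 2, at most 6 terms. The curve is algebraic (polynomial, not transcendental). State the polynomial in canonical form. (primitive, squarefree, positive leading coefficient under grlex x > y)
(a) The degree is 2 — no degree-1 curve has this shape.
(b) Observable constraints: the curve avoids every integer y-axis point in the box; the x-axis gridline crossings are at x ∈ {-2, 1}.
(c) Matching integer coefficients to the picture gives p.

x^2 - 3*y^2 + x + 3*y - 2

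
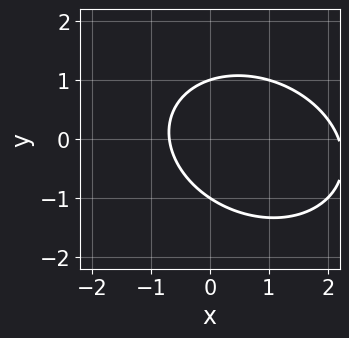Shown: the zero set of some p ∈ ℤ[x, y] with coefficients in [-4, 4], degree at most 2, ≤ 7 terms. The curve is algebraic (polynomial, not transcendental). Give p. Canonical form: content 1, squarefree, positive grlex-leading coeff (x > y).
First, deg p = 2. A generic line meets the curve in up to 2 points.
Next, against the integer gridlines: among the integer gridlines, it crosses the y-axis at y ∈ {-1, 1}.
Finally, fitting integer coefficients to these (and the overall shape) gives p.

2*x^2 + x*y + 3*y^2 - 3*x - 3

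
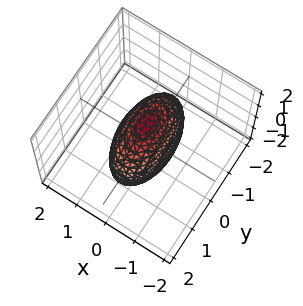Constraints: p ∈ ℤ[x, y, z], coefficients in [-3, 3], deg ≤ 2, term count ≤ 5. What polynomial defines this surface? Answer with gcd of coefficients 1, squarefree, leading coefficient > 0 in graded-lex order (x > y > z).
3*x^2 + y^2 + z^2 - 2

1. deg p = 2. Bounded and convex; a quadric.
2. Symmetries: it's symmetric under x → −x, forcing even powers of x; mirror symmetry z ↦ −z ⇒ only even powers of z; mirror symmetry y ↦ −y ⇒ only even powers of y.
3. Solving for integer coefficients yields p as stated.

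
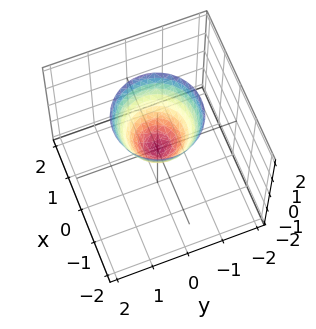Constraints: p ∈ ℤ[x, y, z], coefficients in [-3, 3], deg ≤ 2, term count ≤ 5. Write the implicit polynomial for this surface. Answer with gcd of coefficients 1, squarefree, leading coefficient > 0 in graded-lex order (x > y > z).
3*x^2 + 3*y^2 - 2*z

(a) Degree: a paraboloid; a quadric, so deg p = 2.
(b) Symmetries: the z-axis is an axis of rotation, so x and y enter only as x² + y².
(c) From the axis intercepts and sections: it crosses the z-axis at the gridline z = 0; it crosses the x-axis at the gridline x = 0; it crosses the y-axis at the gridline y = 0.
(d) Solving for integer coefficients yields p as stated.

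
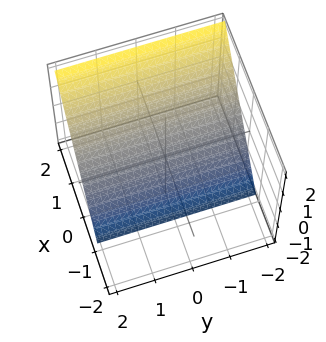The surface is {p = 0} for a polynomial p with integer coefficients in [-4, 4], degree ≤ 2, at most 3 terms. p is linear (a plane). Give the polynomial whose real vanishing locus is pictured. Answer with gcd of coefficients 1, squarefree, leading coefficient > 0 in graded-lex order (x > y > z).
3*x - 2*z - 2

1. Degree: the surface is flat (a plane), so deg p = 1.
2. Against the integer gridlines: no y-intercept at any integer in the box; one z-axis crossing is at z = -1.
3. These observations pin down the coefficients.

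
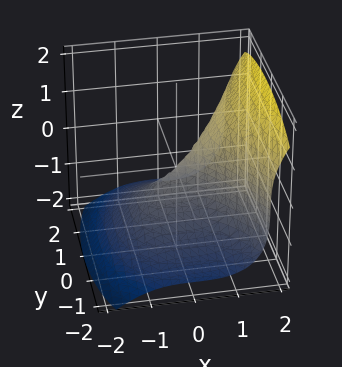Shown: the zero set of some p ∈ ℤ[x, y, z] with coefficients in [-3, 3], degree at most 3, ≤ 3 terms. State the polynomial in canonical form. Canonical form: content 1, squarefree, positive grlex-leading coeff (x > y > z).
First, the degree is 3 — the shape is more complex than any degree-2 surface.
Next, against the integer gridlines: it crosses the z-axis at the gridline z = 0; it crosses the y-axis at the gridline y = 0; it crosses the x-axis at the gridline x = 0.
Finally, putting this together gives p.

x^3 - z^3 - y^2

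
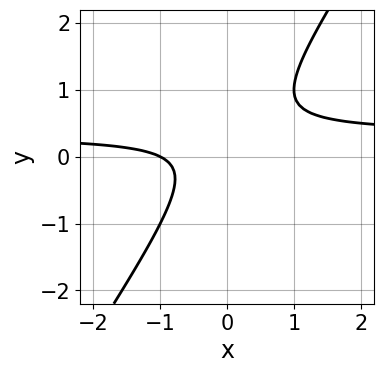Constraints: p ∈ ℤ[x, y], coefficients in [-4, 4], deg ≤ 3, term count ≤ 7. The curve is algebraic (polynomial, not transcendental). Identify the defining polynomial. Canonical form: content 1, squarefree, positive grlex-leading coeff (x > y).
3*x*y - 2*y^2 - x + y - 1

(a) The degree is 2 — no degree-1 curve has this shape.
(b) Observable constraints: no y-intercept at any integer in the box; it crosses the x-axis at the gridline x = -1.
(c) Fitting integer coefficients to these (and the overall shape) gives p.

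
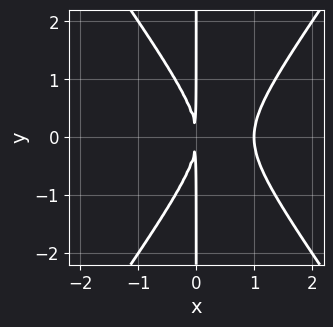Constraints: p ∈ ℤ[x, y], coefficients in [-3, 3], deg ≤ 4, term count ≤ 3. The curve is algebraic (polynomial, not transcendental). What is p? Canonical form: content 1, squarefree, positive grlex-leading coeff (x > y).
(a) The degree is 3 — a generic line meets the curve in up to 3 points.
(b) Symmetries: the y ↦ −y reflection is a symmetry, so y appears only in even powers.
(c) From the visible intercepts: the visible y-axis segment lies entirely on the curve; it meets the x-axis at x = 1 (among the integer gridlines).
(d) These observations pin down the coefficients.

2*x^3 - x*y^2 - 2*x^2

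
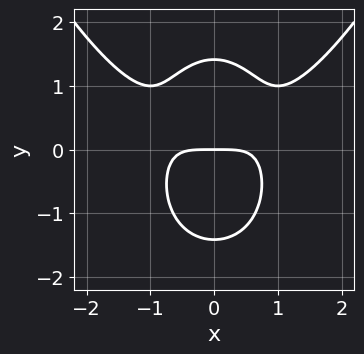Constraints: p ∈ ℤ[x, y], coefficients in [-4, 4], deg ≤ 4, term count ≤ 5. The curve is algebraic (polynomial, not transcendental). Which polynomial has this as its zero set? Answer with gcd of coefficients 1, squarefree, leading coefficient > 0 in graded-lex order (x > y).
x^4 - 2*x^2*y - y^3 + 2*y

(a) The degree is 4 — no degree-3 curve has this shape.
(b) Symmetries: mirror symmetry x ↦ −x ⇒ only even powers of x.
(c) Observable constraints: it crosses the y-axis at the gridline y = 0; it meets the x-axis at x = 0 (among the integer gridlines).
(d) The integer polynomial consistent with all of this is the stated p.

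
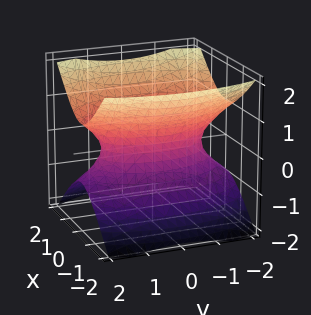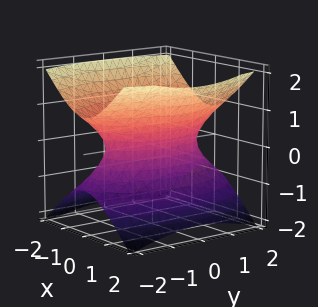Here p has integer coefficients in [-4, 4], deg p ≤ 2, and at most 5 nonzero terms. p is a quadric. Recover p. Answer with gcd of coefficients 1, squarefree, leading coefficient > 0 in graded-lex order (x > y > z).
3*x^2 + y^2 - 3*z^2 - 2

(a) deg p = 2.
(b) Symmetries: it's symmetric under z → −z, forcing even powers of z; the x ↦ −x reflection is a symmetry, so x appears only in even powers; it's symmetric under y → −y, forcing even powers of y.
(c) From the axis intercepts and sections: no z-intercept at any integer in the box.
(d) These observations pin down the coefficients.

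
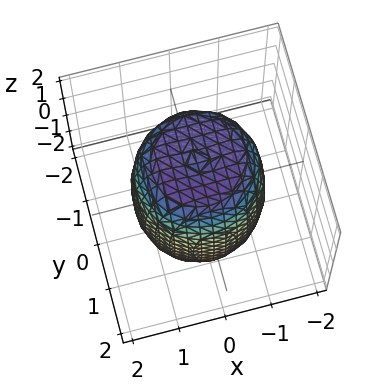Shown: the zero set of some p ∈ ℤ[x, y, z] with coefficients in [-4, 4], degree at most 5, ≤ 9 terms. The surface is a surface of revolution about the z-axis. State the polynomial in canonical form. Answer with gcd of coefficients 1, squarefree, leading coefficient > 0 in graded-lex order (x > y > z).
The degree is 4 — the shape is more complex than any degree-3 surface.
Symmetry: the z-axis is an axis of rotation, so x and y enter only as x² + y².
Checking where it meets the axes: a circular section at z = 1 has radius between 1 and 2.
Fitting integer coefficients to these (and the overall shape) gives p.

2*x^4 + 4*x^2*y^2 + 2*y^4 - 2*x^2 - 2*y^2 + z^2 - 3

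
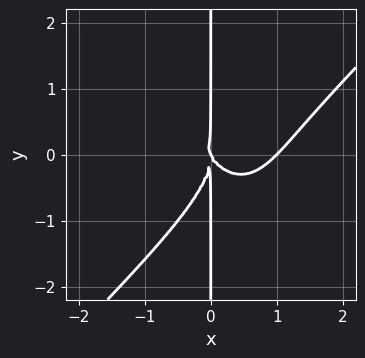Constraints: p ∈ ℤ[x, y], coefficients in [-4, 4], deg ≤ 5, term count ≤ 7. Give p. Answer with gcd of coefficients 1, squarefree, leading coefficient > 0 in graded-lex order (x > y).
1. The degree is 4 — a generic line meets the curve in up to 4 points.
2. Checking where it meets the axes: among the integer gridlines, it crosses the x-axis at x ∈ {0, 1}; every point of the y-axis in the box is on the curve.
3. These observations pin down the coefficients.

2*x^4 - x^3*y - x*y^3 - 2*x^3 - x^2*y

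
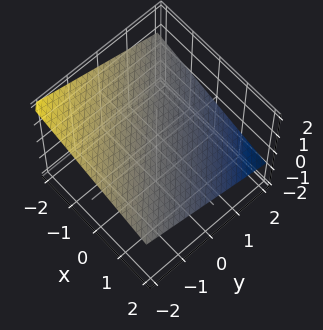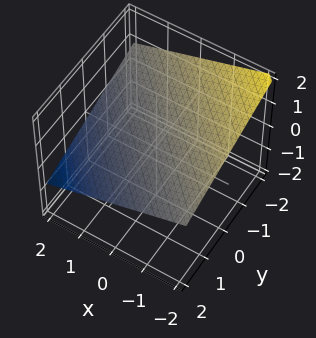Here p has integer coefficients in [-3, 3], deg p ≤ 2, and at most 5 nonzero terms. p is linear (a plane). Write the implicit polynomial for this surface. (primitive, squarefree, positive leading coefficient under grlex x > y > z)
1. The degree is 1 — every cross-section is a straight line — this is a plane.
2. Checking where it meets the axes: one x-axis crossing is at x = 2; one y-axis crossing is at y = 2.
3. Together with the visible shape, these determine p as stated.

x + y + 3*z - 2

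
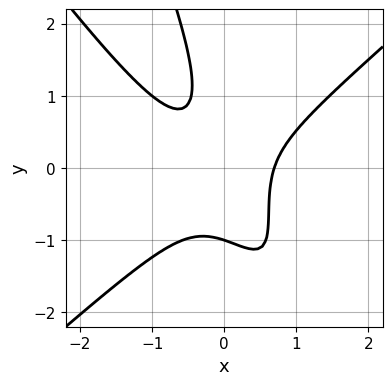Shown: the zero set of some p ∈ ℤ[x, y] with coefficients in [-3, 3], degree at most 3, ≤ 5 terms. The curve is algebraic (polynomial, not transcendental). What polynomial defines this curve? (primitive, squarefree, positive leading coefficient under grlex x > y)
3*x^3 - 3*x*y^2 - y^3 - 2*x*y - 1

(a) The degree is 3 — no degree-2 curve has this shape.
(b) Reading off the gridlines: one y-axis crossing is at y = -1.
(c) Fitting integer coefficients to these (and the overall shape) gives p.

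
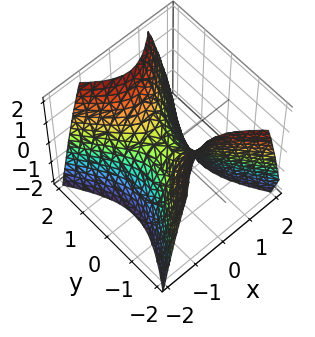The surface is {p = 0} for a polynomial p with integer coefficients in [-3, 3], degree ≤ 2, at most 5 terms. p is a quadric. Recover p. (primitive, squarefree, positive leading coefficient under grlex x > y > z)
3*x^2 - 2*y^2 + 2*z

1. Degree: a hyperbolic paraboloid; a quadric, so deg p = 2.
2. Symmetries: mirror symmetry y ↦ −y ⇒ only even powers of y; the x ↦ −x reflection is a symmetry, so x appears only in even powers.
3. From the visible intercepts: one x-axis crossing is at x = 0; it crosses the y-axis at the gridline y = 0; it meets the z-axis at z = 0 (among the integer gridlines).
4. Fitting integer coefficients to these (and the overall shape) gives p.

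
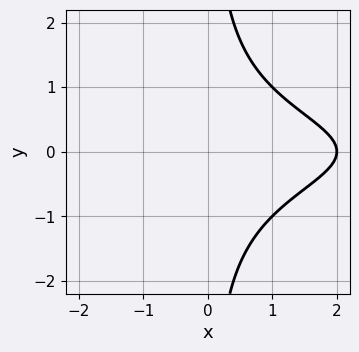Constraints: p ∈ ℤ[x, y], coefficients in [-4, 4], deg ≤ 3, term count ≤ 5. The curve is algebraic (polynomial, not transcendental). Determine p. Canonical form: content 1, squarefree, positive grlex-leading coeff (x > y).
(a) The degree is 3 — a generic line meets the curve in up to 3 points.
(b) Symmetries: mirror symmetry y ↦ −y ⇒ only even powers of y.
(c) Reading off the gridlines: it crosses the x-axis at the gridline x = 2; it misses every integer gridline on the y-axis.
(d) The integer polynomial consistent with all of this is the stated p.

x*y^2 + x - 2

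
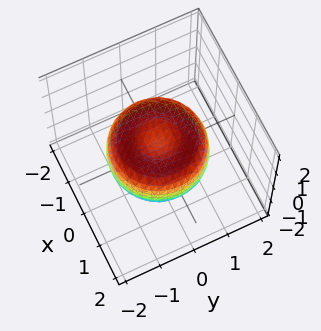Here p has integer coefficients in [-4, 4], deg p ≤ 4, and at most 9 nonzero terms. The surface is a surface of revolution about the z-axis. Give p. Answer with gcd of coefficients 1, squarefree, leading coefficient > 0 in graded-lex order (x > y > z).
2*x^4 + 4*x^2*y^2 + 2*y^4 - 3*x^2 - 3*y^2 + 3*z^2 - 1

1. Degree: the shape is more complex than any degree-3 surface, so deg p = 4.
2. By symmetry, the z-axis is an axis of rotation, so x and y enter only as x² + y².
3. Against the integer gridlines: a circular section at z = 0 has radius between 1 and 2.
4. Matching integer coefficients to the picture gives p.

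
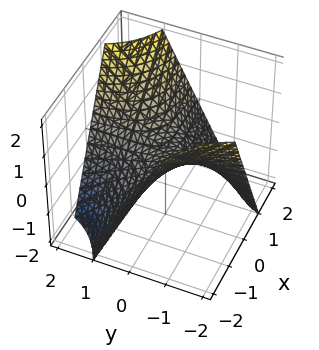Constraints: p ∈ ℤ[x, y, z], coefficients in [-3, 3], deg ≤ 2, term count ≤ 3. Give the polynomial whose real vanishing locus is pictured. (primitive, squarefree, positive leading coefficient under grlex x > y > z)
x*y - z

(a) deg p = 2. A hyperbolic paraboloid; a quadric.
(b) Reading off the gridlines: every point of the x-axis in the box is on the surface; it meets the z-axis at z = 0 (among the integer gridlines).
(c) Together with the visible shape, these determine p as stated. Check: (0, -1, 0) on the y-axis lies on the surface, and p(0, -1, 0) = 0. ✓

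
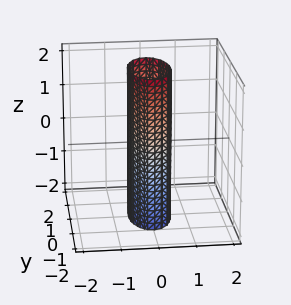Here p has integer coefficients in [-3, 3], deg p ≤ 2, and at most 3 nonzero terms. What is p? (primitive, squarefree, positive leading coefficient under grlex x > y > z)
3*x^2 + y^2 - 1

(a) deg p = 2. Constant cross-section along one axis; a quadric.
(b) Symmetries: it's symmetric under z → −z, forcing even powers of z; the x ↦ −x reflection is a symmetry, so x appears only in even powers; it's symmetric under y → −y, forcing even powers of y.
(c) Against the integer gridlines: no z-intercept at any integer in the box; the y-axis gridline crossings are at y ∈ {-1, 1}.
(d) Matching integer coefficients to the picture gives p.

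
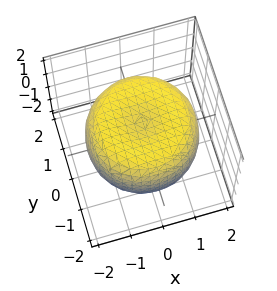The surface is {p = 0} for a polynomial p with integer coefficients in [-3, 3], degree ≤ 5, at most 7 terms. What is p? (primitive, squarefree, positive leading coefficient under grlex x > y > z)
x^4 + 2*x^2*y^2 + y^4 - 2*x^2 - 2*y^2 + 2*z^2 - 2

First, the degree is 4 — a generic line meets the surface in up to 4 points.
Then, symmetries: rotational symmetry about the z-axis ⇒ p depends on x, y only through x² + y².
Then, from the axis intercepts and sections: among the integer gridlines, it crosses the z-axis at z ∈ {-1, 1}; a circular section at z = -1 has radius between 1 and 2.
Finally, fitting integer coefficients to these (and the overall shape) gives p.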